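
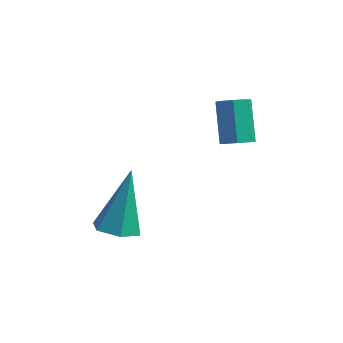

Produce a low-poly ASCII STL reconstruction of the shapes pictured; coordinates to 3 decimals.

solid 
facet normal -0.048 -0.528 -0.848
outer loop
vertex -1.939 1.32 -0.758
vertex -2.35 0.829 -0.429
vertex -2.656 1.39 -0.761
endloop
endfacet
facet normal 0.095 0.961 -0.260
outer loop
vertex -1.939 1.32 -0.758
vertex -2.656 1.39 -0.761
vertex -2.25 1.911 1.309
endloop
endfacet
facet normal -0.048 -0.528 -0.848
outer loop
vertex -2.656 1.39 -0.761
vertex -2.35 0.829 -0.429
vertex -3.067 0.899 -0.432
endloop
endfacet
facet normal -0.770 0.638 -0.010
outer loop
vertex -2.656 1.39 -0.761
vertex -3.067 0.899 -0.432
vertex -2.25 1.911 1.309
endloop
endfacet
facet normal -0.048 -0.528 -0.848
outer loop
vertex -3.067 0.899 -0.432
vertex -2.35 0.829 -0.429
vertex -2.761 0.338 -0.1
endloop
endfacet
facet normal -0.851 -0.169 0.498
outer loop
vertex -3.067 0.899 -0.432
vertex -2.761 0.338 -0.1
vertex -2.25 1.911 1.309
endloop
endfacet
facet normal -0.048 -0.528 -0.848
outer loop
vertex -2.761 0.338 -0.1
vertex -2.35 0.829 -0.429
vertex -2.044 0.268 -0.097
endloop
endfacet
facet normal -0.067 -0.654 0.754
outer loop
vertex -2.761 0.338 -0.1
vertex -2.044 0.268 -0.097
vertex -2.25 1.911 1.309
endloop
endfacet
facet normal -0.049 -0.528 -0.848
outer loop
vertex -2.044 0.268 -0.097
vertex -2.35 0.829 -0.429
vertex -1.633 0.759 -0.427
endloop
endfacet
facet normal 0.799 -0.330 0.503
outer loop
vertex -2.044 0.268 -0.097
vertex -1.633 0.759 -0.427
vertex -2.25 1.911 1.309
endloop
endfacet
facet normal -0.049 -0.527 -0.848
outer loop
vertex -1.633 0.759 -0.427
vertex -2.35 0.829 -0.429
vertex -1.939 1.32 -0.758
endloop
endfacet
facet normal 0.879 0.477 -0.004
outer loop
vertex -1.633 0.759 -0.427
vertex -1.939 1.32 -0.758
vertex -2.25 1.911 1.309
endloop
endfacet
facet normal 0.284 -0.661 -0.695
outer loop
vertex 0.997 2.691 2.838
vertex 0.568 2.781 2.577
vertex 1.019 3.016 2.538
endloop
endfacet
facet normal 0.957 0.158 0.242
outer loop
vertex 0.997 2.691 2.838
vertex 1.019 3.016 2.538
vertex 0.601 3.609 3.804
endloop
endfacet
facet normal 0.957 0.158 0.242
outer loop
vertex 0.601 3.609 3.804
vertex 1.019 3.016 2.538
vertex 0.623 3.934 3.504
endloop
endfacet
facet normal -0.284 0.661 0.695
outer loop
vertex 0.601 3.609 3.804
vertex 0.623 3.934 3.504
vertex 0.172 3.699 3.543
endloop
endfacet
facet normal 0.284 -0.660 -0.696
outer loop
vertex 1.019 3.016 2.538
vertex 0.568 2.781 2.577
vertex 0.701 3.164 2.268
endloop
endfacet
facet normal 0.635 0.673 -0.379
outer loop
vertex 1.019 3.016 2.538
vertex 0.701 3.164 2.268
vertex 0.623 3.934 3.504
endloop
endfacet
facet normal 0.636 0.672 -0.379
outer loop
vertex 0.623 3.934 3.504
vertex 0.701 3.164 2.268
vertex 0.305 4.082 3.233
endloop
endfacet
facet normal -0.284 0.661 0.695
outer loop
vertex 0.623 3.934 3.504
vertex 0.305 4.082 3.233
vertex 0.172 3.699 3.543
endloop
endfacet
facet normal 0.286 -0.660 -0.695
outer loop
vertex 0.701 3.164 2.268
vertex 0.568 2.781 2.577
vertex 0.283 3.023 2.23
endloop
endfacet
facet normal -0.164 0.680 -0.714
outer loop
vertex 0.701 3.164 2.268
vertex 0.283 3.023 2.23
vertex 0.305 4.082 3.233
endloop
endfacet
facet normal -0.167 0.680 -0.714
outer loop
vertex 0.305 4.082 3.233
vertex 0.283 3.023 2.23
vertex -0.112 3.941 3.196
endloop
endfacet
facet normal -0.285 0.661 0.694
outer loop
vertex 0.305 4.082 3.233
vertex -0.112 3.941 3.196
vertex 0.172 3.699 3.543
endloop
endfacet
facet normal 0.285 -0.661 -0.695
outer loop
vertex 0.283 3.023 2.23
vertex 0.568 2.781 2.577
vertex 0.08 2.7 2.454
endloop
endfacet
facet normal -0.842 0.175 -0.511
outer loop
vertex 0.283 3.023 2.23
vertex 0.08 2.7 2.454
vertex -0.112 3.941 3.196
endloop
endfacet
facet normal -0.841 0.176 -0.512
outer loop
vertex -0.112 3.941 3.196
vertex 0.08 2.7 2.454
vertex -0.316 3.618 3.42
endloop
endfacet
facet normal -0.285 0.661 0.694
outer loop
vertex -0.112 3.941 3.196
vertex -0.316 3.618 3.42
vertex 0.172 3.699 3.543
endloop
endfacet
facet normal 0.285 -0.660 -0.695
outer loop
vertex 0.08 2.7 2.454
vertex 0.568 2.781 2.577
vertex 0.244 2.438 2.77
endloop
endfacet
facet normal -0.884 -0.461 0.076
outer loop
vertex 0.08 2.7 2.454
vertex 0.244 2.438 2.77
vertex -0.316 3.618 3.42
endloop
endfacet
facet normal -0.884 -0.461 0.076
outer loop
vertex -0.316 3.618 3.42
vertex 0.244 2.438 2.77
vertex -0.152 3.356 3.736
endloop
endfacet
facet normal -0.285 0.660 0.695
outer loop
vertex -0.316 3.618 3.42
vertex -0.152 3.356 3.736
vertex 0.172 3.699 3.543
endloop
endfacet
facet normal 0.285 -0.660 -0.695
outer loop
vertex 0.244 2.438 2.77
vertex 0.568 2.781 2.577
vertex 0.652 2.434 2.941
endloop
endfacet
facet normal -0.262 -0.751 0.606
outer loop
vertex 0.244 2.438 2.77
vertex 0.652 2.434 2.941
vertex -0.152 3.356 3.736
endloop
endfacet
facet normal -0.262 -0.751 0.606
outer loop
vertex -0.152 3.356 3.736
vertex 0.652 2.434 2.941
vertex 0.256 3.352 3.907
endloop
endfacet
facet normal -0.285 0.660 0.695
outer loop
vertex -0.152 3.356 3.736
vertex 0.256 3.352 3.907
vertex 0.172 3.699 3.543
endloop
endfacet
facet normal 0.284 -0.660 -0.695
outer loop
vertex 0.652 2.434 2.941
vertex 0.568 2.781 2.577
vertex 0.997 2.691 2.838
endloop
endfacet
facet normal 0.557 -0.476 0.680
outer loop
vertex 0.652 2.434 2.941
vertex 0.997 2.691 2.838
vertex 0.256 3.352 3.907
endloop
endfacet
facet normal 0.557 -0.476 0.680
outer loop
vertex 0.256 3.352 3.907
vertex 0.997 2.691 2.838
vertex 0.601 3.609 3.804
endloop
endfacet
facet normal -0.284 0.660 0.695
outer loop
vertex 0.256 3.352 3.907
vertex 0.601 3.609 3.804
vertex 0.172 3.699 3.543
endloop
endfacet

endsolid


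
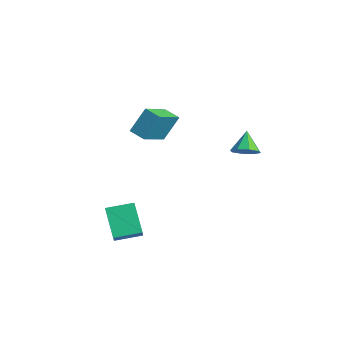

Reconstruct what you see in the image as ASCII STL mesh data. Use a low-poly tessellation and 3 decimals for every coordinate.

solid 
facet normal 0.540 -0.365 -0.759
outer loop
vertex 4.466 2.917 1.321
vertex 3.864 3.054 0.827
vertex 4.49 3.468 1.073
endloop
endfacet
facet normal 0.484 0.342 0.806
outer loop
vertex 4.466 2.917 1.321
vertex 4.49 3.468 1.073
vertex 3.136 3.546 1.853
endloop
endfacet
facet normal 0.539 -0.364 -0.759
outer loop
vertex 4.49 3.468 1.073
vertex 3.864 3.054 0.827
vertex 4.148 3.777 0.682
endloop
endfacet
facet normal 0.293 0.858 0.422
outer loop
vertex 4.49 3.468 1.073
vertex 4.148 3.777 0.682
vertex 3.136 3.546 1.853
endloop
endfacet
facet normal 0.539 -0.364 -0.760
outer loop
vertex 4.148 3.777 0.682
vertex 3.864 3.054 0.827
vertex 3.639 3.662 0.376
endloop
endfacet
facet normal -0.221 0.975 0.001
outer loop
vertex 4.148 3.777 0.682
vertex 3.639 3.662 0.376
vertex 3.136 3.546 1.853
endloop
endfacet
facet normal 0.539 -0.364 -0.760
outer loop
vertex 3.639 3.662 0.376
vertex 3.864 3.054 0.827
vertex 3.262 3.191 0.334
endloop
endfacet
facet normal -0.754 0.622 -0.208
outer loop
vertex 3.639 3.662 0.376
vertex 3.262 3.191 0.334
vertex 3.136 3.546 1.853
endloop
endfacet
facet normal 0.539 -0.365 -0.759
outer loop
vertex 3.262 3.191 0.334
vertex 3.864 3.054 0.827
vertex 3.238 2.64 0.582
endloop
endfacet
facet normal -0.996 0.006 -0.084
outer loop
vertex 3.262 3.191 0.334
vertex 3.238 2.64 0.582
vertex 3.136 3.546 1.853
endloop
endfacet
facet normal 0.539 -0.365 -0.759
outer loop
vertex 3.238 2.64 0.582
vertex 3.864 3.054 0.827
vertex 3.58 2.331 0.973
endloop
endfacet
facet normal -0.805 -0.512 0.300
outer loop
vertex 3.238 2.64 0.582
vertex 3.58 2.331 0.973
vertex 3.136 3.546 1.853
endloop
endfacet
facet normal 0.539 -0.365 -0.759
outer loop
vertex 3.58 2.331 0.973
vertex 3.864 3.054 0.827
vertex 4.089 2.446 1.279
endloop
endfacet
facet normal -0.291 -0.629 0.721
outer loop
vertex 3.58 2.331 0.973
vertex 4.089 2.446 1.279
vertex 3.136 3.546 1.853
endloop
endfacet
facet normal 0.540 -0.364 -0.759
outer loop
vertex 4.089 2.446 1.279
vertex 3.864 3.054 0.827
vertex 4.466 2.917 1.321
endloop
endfacet
facet normal 0.241 -0.276 0.930
outer loop
vertex 4.089 2.446 1.279
vertex 4.466 2.917 1.321
vertex 3.136 3.546 1.853
endloop
endfacet
facet normal -0.453 0.775 -0.440
outer loop
vertex 1.209 -0.117 3.42
vertex 2.064 0.236 3.161
vertex 1.132 -0.954 2.023
endloop
endfacet
facet normal -0.890 -0.367 0.269
outer loop
vertex 2.056 -2.536 2.919
vertex 1.209 -0.117 3.42
vertex 1.132 -0.954 2.023
endloop
endfacet
facet normal -0.454 0.775 -0.439
outer loop
vertex 1.132 -0.954 2.023
vertex 2.064 0.236 3.161
vertex 1.986 -0.601 1.764
endloop
endfacet
facet normal -0.048 -0.513 -0.857
outer loop
vertex 1.986 -0.601 1.764
vertex 2.056 -2.536 2.919
vertex 1.132 -0.954 2.023
endloop
endfacet
facet normal 0.048 0.513 0.857
outer loop
vertex 1.209 -0.117 3.42
vertex 2.988 -1.346 4.057
vertex 2.064 0.236 3.161
endloop
endfacet
facet normal -0.890 -0.368 0.270
outer loop
vertex 2.134 -1.699 4.316
vertex 1.209 -0.117 3.42
vertex 2.056 -2.536 2.919
endloop
endfacet
facet normal 0.048 0.513 0.857
outer loop
vertex 2.134 -1.699 4.316
vertex 2.988 -1.346 4.057
vertex 1.209 -0.117 3.42
endloop
endfacet
facet normal 0.890 0.367 -0.270
outer loop
vertex 2.064 0.236 3.161
vertex 2.988 -1.346 4.057
vertex 1.986 -0.601 1.764
endloop
endfacet
facet normal -0.048 -0.513 -0.857
outer loop
vertex 2.911 -2.183 2.66
vertex 2.056 -2.536 2.919
vertex 1.986 -0.601 1.764
endloop
endfacet
facet normal 0.890 0.368 -0.269
outer loop
vertex 1.986 -0.601 1.764
vertex 2.988 -1.346 4.057
vertex 2.911 -2.183 2.66
endloop
endfacet
facet normal 0.453 -0.776 0.439
outer loop
vertex 2.911 -2.183 2.66
vertex 2.134 -1.699 4.316
vertex 2.056 -2.536 2.919
endloop
endfacet
facet normal 0.454 -0.775 0.439
outer loop
vertex 2.988 -1.346 4.057
vertex 2.134 -1.699 4.316
vertex 2.911 -2.183 2.66
endloop
endfacet
facet normal -0.664 0.099 0.741
outer loop
vertex 3.05 -4.435 -1.599
vertex 3.535 -3.071 -1.346
vertex 2.097 -3.925 -2.521
endloop
endfacet
facet normal -0.330 -0.928 -0.173
outer loop
vertex 3.345 -4.109 -3.914
vertex 3.05 -4.435 -1.599
vertex 2.097 -3.925 -2.521
endloop
endfacet
facet normal -0.664 0.098 0.741
outer loop
vertex 2.097 -3.925 -2.521
vertex 3.535 -3.071 -1.346
vertex 2.582 -2.56 -2.267
endloop
endfacet
facet normal -0.671 0.359 -0.649
outer loop
vertex 2.582 -2.56 -2.267
vertex 3.345 -4.109 -3.914
vertex 2.097 -3.925 -2.521
endloop
endfacet
facet normal 0.671 -0.359 0.649
outer loop
vertex 3.05 -4.435 -1.599
vertex 4.783 -3.255 -2.739
vertex 3.535 -3.071 -1.346
endloop
endfacet
facet normal -0.331 -0.928 -0.173
outer loop
vertex 4.298 -4.62 -2.993
vertex 3.05 -4.435 -1.599
vertex 3.345 -4.109 -3.914
endloop
endfacet
facet normal 0.671 -0.359 0.649
outer loop
vertex 4.298 -4.62 -2.993
vertex 4.783 -3.255 -2.739
vertex 3.05 -4.435 -1.599
endloop
endfacet
facet normal 0.330 0.928 0.173
outer loop
vertex 3.535 -3.071 -1.346
vertex 4.783 -3.255 -2.739
vertex 2.582 -2.56 -2.267
endloop
endfacet
facet normal -0.671 0.359 -0.649
outer loop
vertex 3.83 -2.745 -3.661
vertex 3.345 -4.109 -3.914
vertex 2.582 -2.56 -2.267
endloop
endfacet
facet normal 0.330 0.928 0.172
outer loop
vertex 2.582 -2.56 -2.267
vertex 4.783 -3.255 -2.739
vertex 3.83 -2.745 -3.661
endloop
endfacet
facet normal 0.664 -0.098 -0.741
outer loop
vertex 3.83 -2.745 -3.661
vertex 4.298 -4.62 -2.993
vertex 3.345 -4.109 -3.914
endloop
endfacet
facet normal 0.664 -0.098 -0.741
outer loop
vertex 4.783 -3.255 -2.739
vertex 4.298 -4.62 -2.993
vertex 3.83 -2.745 -3.661
endloop
endfacet

endsolid


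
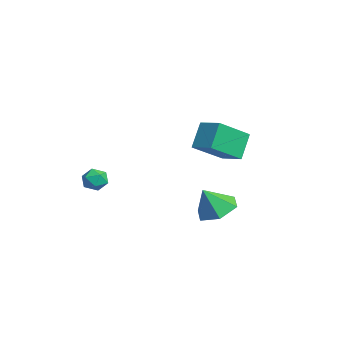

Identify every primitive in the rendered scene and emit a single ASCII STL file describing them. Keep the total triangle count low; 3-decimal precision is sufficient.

solid 
facet normal -0.082 0.488 -0.869
outer loop
vertex 2.973 2.581 -2.537
vertex 1.919 2.731 -2.353
vertex 2.636 3.462 -2.01
endloop
endfacet
facet normal 0.844 0.002 0.536
outer loop
vertex 2.973 2.581 -2.537
vertex 2.636 3.462 -2.01
vertex 2.041 2.009 -1.067
endloop
endfacet
facet normal -0.081 0.488 -0.869
outer loop
vertex 2.636 3.462 -2.01
vertex 1.919 2.731 -2.353
vertex 1.582 3.612 -1.827
endloop
endfacet
facet normal 0.215 0.468 0.857
outer loop
vertex 2.636 3.462 -2.01
vertex 1.582 3.612 -1.827
vertex 2.041 2.009 -1.067
endloop
endfacet
facet normal -0.082 0.487 -0.869
outer loop
vertex 1.582 3.612 -1.827
vertex 1.919 2.731 -2.353
vertex 0.865 2.881 -2.169
endloop
endfacet
facet normal -0.584 0.205 0.785
outer loop
vertex 1.582 3.612 -1.827
vertex 0.865 2.881 -2.169
vertex 2.041 2.009 -1.067
endloop
endfacet
facet normal -0.082 0.488 -0.869
outer loop
vertex 0.865 2.881 -2.169
vertex 1.919 2.731 -2.353
vertex 1.202 2.0 -2.696
endloop
endfacet
facet normal -0.756 -0.524 0.392
outer loop
vertex 0.865 2.881 -2.169
vertex 1.202 2.0 -2.696
vertex 2.041 2.009 -1.067
endloop
endfacet
facet normal -0.082 0.488 -0.869
outer loop
vertex 1.202 2.0 -2.696
vertex 1.919 2.731 -2.353
vertex 2.256 1.85 -2.88
endloop
endfacet
facet normal -0.128 -0.989 0.072
outer loop
vertex 1.202 2.0 -2.696
vertex 2.256 1.85 -2.88
vertex 2.041 2.009 -1.067
endloop
endfacet
facet normal -0.082 0.488 -0.869
outer loop
vertex 2.256 1.85 -2.88
vertex 1.919 2.731 -2.353
vertex 2.973 2.581 -2.537
endloop
endfacet
facet normal 0.672 -0.726 0.143
outer loop
vertex 2.256 1.85 -2.88
vertex 2.973 2.581 -2.537
vertex 2.041 2.009 -1.067
endloop
endfacet
facet normal -0.584 0.339 0.738
outer loop
vertex -3.81 -1.841 -1.879
vertex -3.321 -2.061 -1.391
vertex -3.281 -1.391 -1.667
endloop
endfacet
facet normal -0.674 0.725 0.144
outer loop
vertex -3.81 -1.841 -1.879
vertex -3.281 -1.391 -1.667
vertex -3.468 -1.426 -2.367
endloop
endfacet
facet normal -0.882 0.283 -0.377
outer loop
vertex -3.81 -1.841 -1.879
vertex -3.468 -1.426 -2.367
vertex -3.623 -2.117 -2.524
endloop
endfacet
facet normal -0.921 -0.376 -0.106
outer loop
vertex -3.81 -1.841 -1.879
vertex -3.623 -2.117 -2.524
vertex -3.532 -2.51 -1.92
endloop
endfacet
facet normal -0.736 -0.342 0.584
outer loop
vertex -3.81 -1.841 -1.879
vertex -3.532 -2.51 -1.92
vertex -3.321 -2.061 -1.391
endloop
endfacet
facet normal -0.041 0.998 -0.039
outer loop
vertex -3.468 -1.426 -2.367
vertex -3.281 -1.391 -1.667
vertex -2.768 -1.39 -2.18
endloop
endfacet
facet normal 0.104 0.374 0.922
outer loop
vertex -3.281 -1.391 -1.667
vertex -3.321 -2.061 -1.391
vertex -2.677 -1.783 -1.576
endloop
endfacet
facet normal -0.142 -0.726 0.673
outer loop
vertex -3.321 -2.061 -1.391
vertex -3.532 -2.51 -1.92
vertex -2.832 -2.474 -1.733
endloop
endfacet
facet normal -0.441 -0.781 -0.442
outer loop
vertex -3.532 -2.51 -1.92
vertex -3.623 -2.117 -2.524
vertex -3.019 -2.509 -2.433
endloop
endfacet
facet normal -0.376 0.285 -0.882
outer loop
vertex -3.623 -2.117 -2.524
vertex -3.468 -1.426 -2.367
vertex -2.979 -1.839 -2.709
endloop
endfacet
facet normal 0.921 0.376 0.106
outer loop
vertex -2.49 -2.059 -2.221
vertex -2.768 -1.39 -2.18
vertex -2.677 -1.783 -1.576
endloop
endfacet
facet normal 0.882 -0.283 0.377
outer loop
vertex -2.49 -2.059 -2.221
vertex -2.677 -1.783 -1.576
vertex -2.832 -2.474 -1.733
endloop
endfacet
facet normal 0.674 -0.725 -0.144
outer loop
vertex -2.49 -2.059 -2.221
vertex -2.832 -2.474 -1.733
vertex -3.019 -2.509 -2.433
endloop
endfacet
facet normal 0.584 -0.339 -0.738
outer loop
vertex -2.49 -2.059 -2.221
vertex -3.019 -2.509 -2.433
vertex -2.979 -1.839 -2.709
endloop
endfacet
facet normal 0.736 0.342 -0.584
outer loop
vertex -2.49 -2.059 -2.221
vertex -2.979 -1.839 -2.709
vertex -2.768 -1.39 -2.18
endloop
endfacet
facet normal 0.441 0.781 0.442
outer loop
vertex -2.677 -1.783 -1.576
vertex -2.768 -1.39 -2.18
vertex -3.281 -1.391 -1.667
endloop
endfacet
facet normal 0.376 -0.285 0.882
outer loop
vertex -2.832 -2.474 -1.733
vertex -2.677 -1.783 -1.576
vertex -3.321 -2.061 -1.391
endloop
endfacet
facet normal 0.041 -0.998 0.039
outer loop
vertex -3.019 -2.509 -2.433
vertex -2.832 -2.474 -1.733
vertex -3.532 -2.51 -1.92
endloop
endfacet
facet normal -0.104 -0.374 -0.922
outer loop
vertex -2.979 -1.839 -2.709
vertex -3.019 -2.509 -2.433
vertex -3.623 -2.117 -2.524
endloop
endfacet
facet normal 0.142 0.726 -0.673
outer loop
vertex -2.768 -1.39 -2.18
vertex -2.979 -1.839 -2.709
vertex -3.468 -1.426 -2.367
endloop
endfacet
facet normal -0.436 0.367 0.822
outer loop
vertex -2.158 2.927 1.612
vertex -1.065 3.567 1.907
vertex -2.829 4.577 0.519
endloop
endfacet
facet normal -0.841 -0.492 -0.227
outer loop
vertex -2.135 3.993 -0.787
vertex -2.158 2.927 1.612
vertex -2.829 4.577 0.519
endloop
endfacet
facet normal -0.436 0.367 0.822
outer loop
vertex -2.829 4.577 0.519
vertex -1.065 3.567 1.907
vertex -1.736 5.217 0.814
endloop
endfacet
facet normal -0.321 0.789 -0.523
outer loop
vertex -1.736 5.217 0.814
vertex -2.135 3.993 -0.787
vertex -2.829 4.577 0.519
endloop
endfacet
facet normal 0.321 -0.789 0.523
outer loop
vertex -2.158 2.927 1.612
vertex -0.371 2.983 0.601
vertex -1.065 3.567 1.907
endloop
endfacet
facet normal -0.841 -0.492 -0.227
outer loop
vertex -1.464 2.343 0.306
vertex -2.158 2.927 1.612
vertex -2.135 3.993 -0.787
endloop
endfacet
facet normal 0.321 -0.789 0.523
outer loop
vertex -1.464 2.343 0.306
vertex -0.371 2.983 0.601
vertex -2.158 2.927 1.612
endloop
endfacet
facet normal 0.841 0.492 0.227
outer loop
vertex -1.065 3.567 1.907
vertex -0.371 2.983 0.601
vertex -1.736 5.217 0.814
endloop
endfacet
facet normal -0.321 0.789 -0.523
outer loop
vertex -1.042 4.633 -0.492
vertex -2.135 3.993 -0.787
vertex -1.736 5.217 0.814
endloop
endfacet
facet normal 0.841 0.492 0.227
outer loop
vertex -1.736 5.217 0.814
vertex -0.371 2.983 0.601
vertex -1.042 4.633 -0.492
endloop
endfacet
facet normal 0.436 -0.367 -0.822
outer loop
vertex -1.042 4.633 -0.492
vertex -1.464 2.343 0.306
vertex -2.135 3.993 -0.787
endloop
endfacet
facet normal 0.436 -0.367 -0.822
outer loop
vertex -0.371 2.983 0.601
vertex -1.464 2.343 0.306
vertex -1.042 4.633 -0.492
endloop
endfacet

endsolid


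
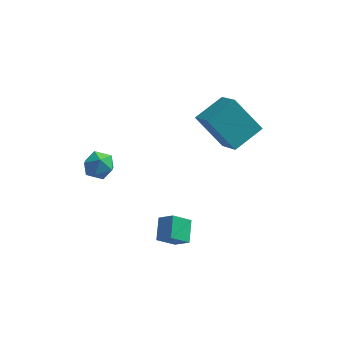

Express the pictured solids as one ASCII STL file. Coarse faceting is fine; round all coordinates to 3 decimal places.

solid 
facet normal -0.713 0.316 -0.626
outer loop
vertex -1.183 -3.211 -2.642
vertex -1.197 -2.28 -2.157
vertex -0.482 -2.874 -3.27
endloop
endfacet
facet normal 0.013 -0.887 -0.462
outer loop
vertex 0.117 -3.14 -2.743
vertex -1.183 -3.211 -2.642
vertex -0.482 -2.874 -3.27
endloop
endfacet
facet normal -0.712 0.317 -0.627
outer loop
vertex -0.482 -2.874 -3.27
vertex -1.197 -2.28 -2.157
vertex -0.495 -1.943 -2.784
endloop
endfacet
facet normal 0.702 0.337 -0.627
outer loop
vertex -0.495 -1.943 -2.784
vertex 0.117 -3.14 -2.743
vertex -0.482 -2.874 -3.27
endloop
endfacet
facet normal -0.702 -0.337 0.627
outer loop
vertex -1.183 -3.211 -2.642
vertex -0.598 -2.546 -1.63
vertex -1.197 -2.28 -2.157
endloop
endfacet
facet normal 0.012 -0.887 -0.463
outer loop
vertex -0.585 -3.477 -2.116
vertex -1.183 -3.211 -2.642
vertex 0.117 -3.14 -2.743
endloop
endfacet
facet normal -0.702 -0.337 0.627
outer loop
vertex -0.585 -3.477 -2.116
vertex -0.598 -2.546 -1.63
vertex -1.183 -3.211 -2.642
endloop
endfacet
facet normal -0.013 0.887 0.462
outer loop
vertex -1.197 -2.28 -2.157
vertex -0.598 -2.546 -1.63
vertex -0.495 -1.943 -2.784
endloop
endfacet
facet normal 0.702 0.337 -0.627
outer loop
vertex 0.103 -2.209 -2.258
vertex 0.117 -3.14 -2.743
vertex -0.495 -1.943 -2.784
endloop
endfacet
facet normal -0.012 0.887 0.462
outer loop
vertex -0.495 -1.943 -2.784
vertex -0.598 -2.546 -1.63
vertex 0.103 -2.209 -2.258
endloop
endfacet
facet normal 0.712 -0.316 0.627
outer loop
vertex 0.103 -2.209 -2.258
vertex -0.585 -3.477 -2.116
vertex 0.117 -3.14 -2.743
endloop
endfacet
facet normal 0.713 -0.317 0.626
outer loop
vertex -0.598 -2.546 -1.63
vertex -0.585 -3.477 -2.116
vertex 0.103 -2.209 -2.258
endloop
endfacet
facet normal -0.989 -0.124 -0.080
outer loop
vertex -3.984 -2.651 1.834
vertex -3.883 -3.286 1.572
vertex -3.949 -3.2 2.257
endloop
endfacet
facet normal -0.830 0.306 0.466
outer loop
vertex -3.984 -2.651 1.834
vertex -3.949 -3.2 2.257
vertex -3.633 -2.607 2.431
endloop
endfacet
facet normal -0.463 0.861 0.209
outer loop
vertex -3.984 -2.651 1.834
vertex -3.633 -2.607 2.431
vertex -3.371 -2.326 1.853
endloop
endfacet
facet normal -0.394 0.773 -0.497
outer loop
vertex -3.984 -2.651 1.834
vertex -3.371 -2.326 1.853
vertex -3.525 -2.746 1.322
endloop
endfacet
facet normal -0.719 0.164 -0.675
outer loop
vertex -3.984 -2.651 1.834
vertex -3.525 -2.746 1.322
vertex -3.883 -3.286 1.572
endloop
endfacet
facet normal -0.406 -0.052 0.913
outer loop
vertex -3.633 -2.607 2.431
vertex -3.949 -3.2 2.257
vertex -3.315 -3.214 2.538
endloop
endfacet
facet normal -0.662 -0.749 0.030
outer loop
vertex -3.949 -3.2 2.257
vertex -3.883 -3.286 1.572
vertex -3.469 -3.634 2.007
endloop
endfacet
facet normal -0.225 -0.282 -0.932
outer loop
vertex -3.883 -3.286 1.572
vertex -3.525 -2.746 1.322
vertex -3.207 -3.353 1.429
endloop
endfacet
facet normal 0.301 0.704 -0.644
outer loop
vertex -3.525 -2.746 1.322
vertex -3.371 -2.326 1.853
vertex -2.891 -2.76 1.603
endloop
endfacet
facet normal 0.189 0.847 0.497
outer loop
vertex -3.371 -2.326 1.853
vertex -3.633 -2.607 2.431
vertex -2.957 -2.674 2.288
endloop
endfacet
facet normal 0.394 -0.773 0.497
outer loop
vertex -2.856 -3.309 2.026
vertex -3.315 -3.214 2.538
vertex -3.469 -3.634 2.007
endloop
endfacet
facet normal 0.463 -0.861 -0.209
outer loop
vertex -2.856 -3.309 2.026
vertex -3.469 -3.634 2.007
vertex -3.207 -3.353 1.429
endloop
endfacet
facet normal 0.830 -0.306 -0.466
outer loop
vertex -2.856 -3.309 2.026
vertex -3.207 -3.353 1.429
vertex -2.891 -2.76 1.603
endloop
endfacet
facet normal 0.989 0.124 0.080
outer loop
vertex -2.856 -3.309 2.026
vertex -2.891 -2.76 1.603
vertex -2.957 -2.674 2.288
endloop
endfacet
facet normal 0.719 -0.164 0.675
outer loop
vertex -2.856 -3.309 2.026
vertex -2.957 -2.674 2.288
vertex -3.315 -3.214 2.538
endloop
endfacet
facet normal -0.301 -0.704 0.644
outer loop
vertex -3.469 -3.634 2.007
vertex -3.315 -3.214 2.538
vertex -3.949 -3.2 2.257
endloop
endfacet
facet normal -0.189 -0.847 -0.497
outer loop
vertex -3.207 -3.353 1.429
vertex -3.469 -3.634 2.007
vertex -3.883 -3.286 1.572
endloop
endfacet
facet normal 0.406 0.052 -0.913
outer loop
vertex -2.891 -2.76 1.603
vertex -3.207 -3.353 1.429
vertex -3.525 -2.746 1.322
endloop
endfacet
facet normal 0.662 0.749 -0.030
outer loop
vertex -2.957 -2.674 2.288
vertex -2.891 -2.76 1.603
vertex -3.371 -2.326 1.853
endloop
endfacet
facet normal 0.225 0.282 0.932
outer loop
vertex -3.315 -3.214 2.538
vertex -2.957 -2.674 2.288
vertex -3.633 -2.607 2.431
endloop
endfacet
facet normal -0.675 -0.645 -0.358
outer loop
vertex 0.536 -0.424 2.616
vertex -0.059 0.8 1.532
vertex 1.7 -0.955 1.379
endloop
endfacet
facet normal 0.342 -0.703 0.624
outer loop
vertex 2.699 0.0 1.908
vertex 0.536 -0.424 2.616
vertex 1.7 -0.955 1.379
endloop
endfacet
facet normal -0.675 -0.645 -0.358
outer loop
vertex 1.7 -0.955 1.379
vertex -0.059 0.8 1.532
vertex 1.105 0.269 0.294
endloop
endfacet
facet normal 0.654 -0.299 -0.695
outer loop
vertex 1.105 0.269 0.294
vertex 2.699 0.0 1.908
vertex 1.7 -0.955 1.379
endloop
endfacet
facet normal -0.654 0.298 0.696
outer loop
vertex 0.536 -0.424 2.616
vertex 0.94 1.755 2.061
vertex -0.059 0.8 1.532
endloop
endfacet
facet normal 0.342 -0.703 0.623
outer loop
vertex 1.535 0.531 3.146
vertex 0.536 -0.424 2.616
vertex 2.699 0.0 1.908
endloop
endfacet
facet normal -0.654 0.298 0.695
outer loop
vertex 1.535 0.531 3.146
vertex 0.94 1.755 2.061
vertex 0.536 -0.424 2.616
endloop
endfacet
facet normal -0.342 0.703 -0.623
outer loop
vertex -0.059 0.8 1.532
vertex 0.94 1.755 2.061
vertex 1.105 0.269 0.294
endloop
endfacet
facet normal 0.654 -0.298 -0.695
outer loop
vertex 2.104 1.224 0.824
vertex 2.699 0.0 1.908
vertex 1.105 0.269 0.294
endloop
endfacet
facet normal -0.342 0.703 -0.623
outer loop
vertex 1.105 0.269 0.294
vertex 0.94 1.755 2.061
vertex 2.104 1.224 0.824
endloop
endfacet
facet normal 0.675 0.645 0.358
outer loop
vertex 2.104 1.224 0.824
vertex 1.535 0.531 3.146
vertex 2.699 0.0 1.908
endloop
endfacet
facet normal 0.675 0.645 0.358
outer loop
vertex 0.94 1.755 2.061
vertex 1.535 0.531 3.146
vertex 2.104 1.224 0.824
endloop
endfacet

endsolid


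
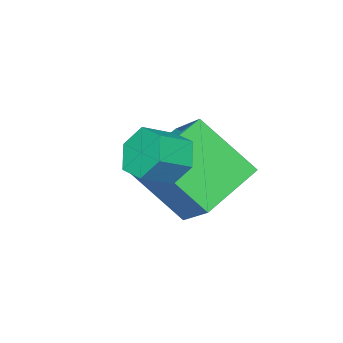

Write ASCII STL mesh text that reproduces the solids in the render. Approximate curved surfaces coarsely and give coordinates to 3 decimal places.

solid 
facet normal -0.840 0.279 -0.465
outer loop
vertex -1.472 2.557 1.128
vertex -1.9 2.199 1.687
vertex -1.695 2.958 1.772
endloop
endfacet
facet normal 0.463 0.816 -0.348
outer loop
vertex -1.472 2.557 1.128
vertex -1.695 2.958 1.772
vertex -0.632 2.279 1.594
endloop
endfacet
facet normal 0.463 0.816 -0.347
outer loop
vertex -0.632 2.279 1.594
vertex -1.695 2.958 1.772
vertex -0.855 2.679 2.237
endloop
endfacet
facet normal 0.840 -0.279 0.465
outer loop
vertex -0.632 2.279 1.594
vertex -0.855 2.679 2.237
vertex -1.06 1.921 2.153
endloop
endfacet
facet normal -0.840 0.279 -0.466
outer loop
vertex -1.695 2.958 1.772
vertex -1.9 2.199 1.687
vertex -2.124 2.6 2.331
endloop
endfacet
facet normal -0.013 0.847 0.532
outer loop
vertex -1.695 2.958 1.772
vertex -2.124 2.6 2.331
vertex -0.855 2.679 2.237
endloop
endfacet
facet normal -0.013 0.847 0.532
outer loop
vertex -0.855 2.679 2.237
vertex -2.124 2.6 2.331
vertex -1.283 2.321 2.796
endloop
endfacet
facet normal 0.840 -0.279 0.465
outer loop
vertex -0.855 2.679 2.237
vertex -1.283 2.321 2.796
vertex -1.06 1.921 2.153
endloop
endfacet
facet normal -0.840 0.278 -0.465
outer loop
vertex -2.124 2.6 2.331
vertex -1.9 2.199 1.687
vertex -2.328 1.841 2.246
endloop
endfacet
facet normal -0.476 0.030 0.879
outer loop
vertex -2.124 2.6 2.331
vertex -2.328 1.841 2.246
vertex -1.283 2.321 2.796
endloop
endfacet
facet normal -0.477 0.032 0.878
outer loop
vertex -1.283 2.321 2.796
vertex -2.328 1.841 2.246
vertex -1.488 1.563 2.712
endloop
endfacet
facet normal 0.840 -0.279 0.465
outer loop
vertex -1.283 2.321 2.796
vertex -1.488 1.563 2.712
vertex -1.06 1.921 2.153
endloop
endfacet
facet normal -0.840 0.279 -0.465
outer loop
vertex -2.328 1.841 2.246
vertex -1.9 2.199 1.687
vertex -2.105 1.441 1.603
endloop
endfacet
facet normal -0.463 -0.816 0.347
outer loop
vertex -2.328 1.841 2.246
vertex -2.105 1.441 1.603
vertex -1.488 1.563 2.712
endloop
endfacet
facet normal -0.463 -0.815 0.347
outer loop
vertex -1.488 1.563 2.712
vertex -2.105 1.441 1.603
vertex -1.265 1.162 2.068
endloop
endfacet
facet normal 0.840 -0.279 0.465
outer loop
vertex -1.488 1.563 2.712
vertex -1.265 1.162 2.068
vertex -1.06 1.921 2.153
endloop
endfacet
facet normal -0.840 0.279 -0.465
outer loop
vertex -2.105 1.441 1.603
vertex -1.9 2.199 1.687
vertex -1.677 1.799 1.044
endloop
endfacet
facet normal 0.013 -0.847 -0.532
outer loop
vertex -2.105 1.441 1.603
vertex -1.677 1.799 1.044
vertex -1.265 1.162 2.068
endloop
endfacet
facet normal 0.013 -0.847 -0.532
outer loop
vertex -1.265 1.162 2.068
vertex -1.677 1.799 1.044
vertex -0.836 1.52 1.509
endloop
endfacet
facet normal 0.840 -0.279 0.466
outer loop
vertex -1.265 1.162 2.068
vertex -0.836 1.52 1.509
vertex -1.06 1.921 2.153
endloop
endfacet
facet normal -0.840 0.279 -0.465
outer loop
vertex -1.677 1.799 1.044
vertex -1.9 2.199 1.687
vertex -1.472 2.557 1.128
endloop
endfacet
facet normal 0.476 -0.031 -0.879
outer loop
vertex -1.677 1.799 1.044
vertex -1.472 2.557 1.128
vertex -0.836 1.52 1.509
endloop
endfacet
facet normal 0.477 -0.030 -0.878
outer loop
vertex -0.836 1.52 1.509
vertex -1.472 2.557 1.128
vertex -0.632 2.279 1.594
endloop
endfacet
facet normal 0.840 -0.278 0.465
outer loop
vertex -0.836 1.52 1.509
vertex -0.632 2.279 1.594
vertex -1.06 1.921 2.153
endloop
endfacet
facet normal -0.938 0.020 0.346
outer loop
vertex -3.856 1.36 1.935
vertex -4.392 2.799 0.402
vertex -4.214 0.26 1.028
endloop
endfacet
facet normal 0.247 -0.663 0.707
outer loop
vertex -2.348 0.221 0.338
vertex -3.856 1.36 1.935
vertex -4.214 0.26 1.028
endloop
endfacet
facet normal -0.938 0.020 0.347
outer loop
vertex -4.214 0.26 1.028
vertex -4.392 2.799 0.402
vertex -4.751 1.699 -0.505
endloop
endfacet
facet normal -0.244 -0.748 -0.617
outer loop
vertex -4.751 1.699 -0.505
vertex -2.348 0.221 0.338
vertex -4.214 0.26 1.028
endloop
endfacet
facet normal 0.244 0.748 0.617
outer loop
vertex -3.856 1.36 1.935
vertex -2.526 2.76 -0.288
vertex -4.392 2.799 0.402
endloop
endfacet
facet normal 0.247 -0.663 0.706
outer loop
vertex -1.989 1.321 1.245
vertex -3.856 1.36 1.935
vertex -2.348 0.221 0.338
endloop
endfacet
facet normal 0.244 0.748 0.617
outer loop
vertex -1.989 1.321 1.245
vertex -2.526 2.76 -0.288
vertex -3.856 1.36 1.935
endloop
endfacet
facet normal -0.247 0.663 -0.706
outer loop
vertex -4.392 2.799 0.402
vertex -2.526 2.76 -0.288
vertex -4.751 1.699 -0.505
endloop
endfacet
facet normal -0.244 -0.748 -0.617
outer loop
vertex -2.884 1.66 -1.195
vertex -2.348 0.221 0.338
vertex -4.751 1.699 -0.505
endloop
endfacet
facet normal -0.247 0.663 -0.707
outer loop
vertex -4.751 1.699 -0.505
vertex -2.526 2.76 -0.288
vertex -2.884 1.66 -1.195
endloop
endfacet
facet normal 0.938 -0.020 -0.347
outer loop
vertex -2.884 1.66 -1.195
vertex -1.989 1.321 1.245
vertex -2.348 0.221 0.338
endloop
endfacet
facet normal 0.938 -0.019 -0.347
outer loop
vertex -2.526 2.76 -0.288
vertex -1.989 1.321 1.245
vertex -2.884 1.66 -1.195
endloop
endfacet

endsolid


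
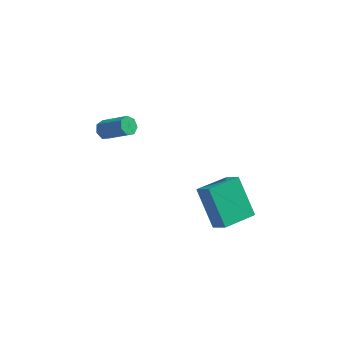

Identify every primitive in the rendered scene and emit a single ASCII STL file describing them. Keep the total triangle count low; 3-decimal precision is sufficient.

solid 
facet normal -0.844 0.084 -0.530
outer loop
vertex -2.409 1.721 1.267
vertex -2.671 1.761 1.691
vertex -2.463 2.124 1.417
endloop
endfacet
facet normal 0.521 0.358 -0.775
outer loop
vertex -2.409 1.721 1.267
vertex -2.463 2.124 1.417
vertex -1.168 1.598 2.044
endloop
endfacet
facet normal 0.521 0.357 -0.775
outer loop
vertex -1.168 1.598 2.044
vertex -2.463 2.124 1.417
vertex -1.222 2.002 2.194
endloop
endfacet
facet normal 0.846 -0.083 0.527
outer loop
vertex -1.168 1.598 2.044
vertex -1.222 2.002 2.194
vertex -1.429 1.639 2.469
endloop
endfacet
facet normal -0.844 0.084 -0.530
outer loop
vertex -2.463 2.124 1.417
vertex -2.671 1.761 1.691
vertex -2.674 2.255 1.774
endloop
endfacet
facet normal 0.227 0.950 -0.214
outer loop
vertex -2.463 2.124 1.417
vertex -2.674 2.255 1.774
vertex -1.222 2.002 2.194
endloop
endfacet
facet normal 0.227 0.950 -0.213
outer loop
vertex -1.222 2.002 2.194
vertex -2.674 2.255 1.774
vertex -1.432 2.132 2.551
endloop
endfacet
facet normal 0.846 -0.083 0.527
outer loop
vertex -1.222 2.002 2.194
vertex -1.432 2.132 2.551
vertex -1.429 1.639 2.469
endloop
endfacet
facet normal -0.845 0.084 -0.529
outer loop
vertex -2.674 2.255 1.774
vertex -2.671 1.761 1.691
vertex -2.882 2.013 2.068
endloop
endfacet
facet normal -0.238 0.826 0.511
outer loop
vertex -2.674 2.255 1.774
vertex -2.882 2.013 2.068
vertex -1.432 2.132 2.551
endloop
endfacet
facet normal -0.238 0.827 0.510
outer loop
vertex -1.432 2.132 2.551
vertex -2.882 2.013 2.068
vertex -1.64 1.891 2.845
endloop
endfacet
facet normal 0.844 -0.083 0.529
outer loop
vertex -1.432 2.132 2.551
vertex -1.64 1.891 2.845
vertex -1.429 1.639 2.469
endloop
endfacet
facet normal -0.845 0.083 -0.528
outer loop
vertex -2.882 2.013 2.068
vertex -2.671 1.761 1.691
vertex -2.931 1.583 2.079
endloop
endfacet
facet normal -0.523 0.081 0.849
outer loop
vertex -2.882 2.013 2.068
vertex -2.931 1.583 2.079
vertex -1.64 1.891 2.845
endloop
endfacet
facet normal -0.523 0.081 0.849
outer loop
vertex -1.64 1.891 2.845
vertex -2.931 1.583 2.079
vertex -1.689 1.46 2.856
endloop
endfacet
facet normal 0.844 -0.083 0.529
outer loop
vertex -1.64 1.891 2.845
vertex -1.689 1.46 2.856
vertex -1.429 1.639 2.469
endloop
endfacet
facet normal -0.845 0.084 -0.528
outer loop
vertex -2.931 1.583 2.079
vertex -2.671 1.761 1.691
vertex -2.785 1.286 1.798
endloop
endfacet
facet normal -0.416 -0.725 0.550
outer loop
vertex -2.931 1.583 2.079
vertex -2.785 1.286 1.798
vertex -1.689 1.46 2.856
endloop
endfacet
facet normal -0.416 -0.725 0.550
outer loop
vertex -1.689 1.46 2.856
vertex -2.785 1.286 1.798
vertex -1.543 1.163 2.575
endloop
endfacet
facet normal 0.845 -0.085 0.528
outer loop
vertex -1.689 1.46 2.856
vertex -1.543 1.163 2.575
vertex -1.429 1.639 2.469
endloop
endfacet
facet normal -0.844 0.083 -0.530
outer loop
vertex -2.785 1.286 1.798
vertex -2.671 1.761 1.691
vertex -2.552 1.348 1.437
endloop
endfacet
facet normal 0.006 -0.986 -0.166
outer loop
vertex -2.785 1.286 1.798
vertex -2.552 1.348 1.437
vertex -1.543 1.163 2.575
endloop
endfacet
facet normal 0.006 -0.986 -0.166
outer loop
vertex -1.543 1.163 2.575
vertex -2.552 1.348 1.437
vertex -1.311 1.225 2.214
endloop
endfacet
facet normal 0.845 -0.085 0.528
outer loop
vertex -1.543 1.163 2.575
vertex -1.311 1.225 2.214
vertex -1.429 1.639 2.469
endloop
endfacet
facet normal -0.844 0.082 -0.529
outer loop
vertex -2.552 1.348 1.437
vertex -2.671 1.761 1.691
vertex -2.409 1.721 1.267
endloop
endfacet
facet normal 0.422 -0.505 -0.753
outer loop
vertex -2.552 1.348 1.437
vertex -2.409 1.721 1.267
vertex -1.311 1.225 2.214
endloop
endfacet
facet normal 0.422 -0.505 -0.753
outer loop
vertex -1.311 1.225 2.214
vertex -2.409 1.721 1.267
vertex -1.168 1.598 2.044
endloop
endfacet
facet normal 0.846 -0.084 0.527
outer loop
vertex -1.311 1.225 2.214
vertex -1.168 1.598 2.044
vertex -1.429 1.639 2.469
endloop
endfacet
facet normal -0.493 0.256 0.832
outer loop
vertex 2.386 1.364 -0.091
vertex 3.079 2.828 -0.132
vertex 1.681 1.683 -0.607
endloop
endfacet
facet normal -0.428 -0.904 0.025
outer loop
vertex 2.701 1.152 -2.328
vertex 2.386 1.364 -0.091
vertex 1.681 1.683 -0.607
endloop
endfacet
facet normal -0.493 0.256 0.832
outer loop
vertex 1.681 1.683 -0.607
vertex 3.079 2.828 -0.132
vertex 2.374 3.147 -0.648
endloop
endfacet
facet normal -0.758 0.343 -0.555
outer loop
vertex 2.374 3.147 -0.648
vertex 2.701 1.152 -2.328
vertex 1.681 1.683 -0.607
endloop
endfacet
facet normal 0.758 -0.343 0.555
outer loop
vertex 2.386 1.364 -0.091
vertex 4.099 2.297 -1.853
vertex 3.079 2.828 -0.132
endloop
endfacet
facet normal -0.428 -0.904 0.025
outer loop
vertex 3.406 0.833 -1.812
vertex 2.386 1.364 -0.091
vertex 2.701 1.152 -2.328
endloop
endfacet
facet normal 0.758 -0.343 0.555
outer loop
vertex 3.406 0.833 -1.812
vertex 4.099 2.297 -1.853
vertex 2.386 1.364 -0.091
endloop
endfacet
facet normal 0.428 0.904 -0.025
outer loop
vertex 3.079 2.828 -0.132
vertex 4.099 2.297 -1.853
vertex 2.374 3.147 -0.648
endloop
endfacet
facet normal -0.758 0.343 -0.555
outer loop
vertex 3.394 2.616 -2.369
vertex 2.701 1.152 -2.328
vertex 2.374 3.147 -0.648
endloop
endfacet
facet normal 0.428 0.904 -0.025
outer loop
vertex 2.374 3.147 -0.648
vertex 4.099 2.297 -1.853
vertex 3.394 2.616 -2.369
endloop
endfacet
facet normal 0.493 -0.256 -0.832
outer loop
vertex 3.394 2.616 -2.369
vertex 3.406 0.833 -1.812
vertex 2.701 1.152 -2.328
endloop
endfacet
facet normal 0.493 -0.256 -0.832
outer loop
vertex 4.099 2.297 -1.853
vertex 3.406 0.833 -1.812
vertex 3.394 2.616 -2.369
endloop
endfacet

endsolid


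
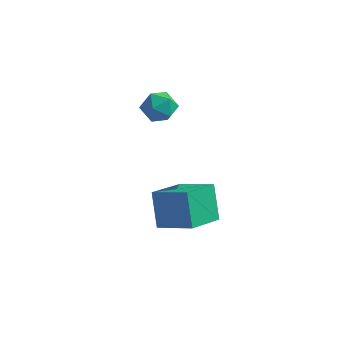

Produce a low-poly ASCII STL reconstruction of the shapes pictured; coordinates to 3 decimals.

solid 
facet normal -0.920 0.075 -0.384
outer loop
vertex -0.132 -2.403 -2.808
vertex 0.286 -0.673 -3.473
vertex 0.434 -3.115 -4.303
endloop
endfacet
facet normal -0.220 -0.910 0.350
outer loop
vertex 2.054 -3.247 -3.627
vertex -0.132 -2.403 -2.808
vertex 0.434 -3.115 -4.303
endloop
endfacet
facet normal -0.920 0.075 -0.384
outer loop
vertex 0.434 -3.115 -4.303
vertex 0.286 -0.673 -3.473
vertex 0.852 -1.385 -4.968
endloop
endfacet
facet normal 0.323 -0.407 -0.854
outer loop
vertex 0.852 -1.385 -4.968
vertex 2.054 -3.247 -3.627
vertex 0.434 -3.115 -4.303
endloop
endfacet
facet normal -0.323 0.407 0.854
outer loop
vertex -0.132 -2.403 -2.808
vertex 1.906 -0.805 -2.797
vertex 0.286 -0.673 -3.473
endloop
endfacet
facet normal -0.220 -0.910 0.350
outer loop
vertex 1.488 -2.535 -2.132
vertex -0.132 -2.403 -2.808
vertex 2.054 -3.247 -3.627
endloop
endfacet
facet normal -0.323 0.407 0.854
outer loop
vertex 1.488 -2.535 -2.132
vertex 1.906 -0.805 -2.797
vertex -0.132 -2.403 -2.808
endloop
endfacet
facet normal 0.220 0.910 -0.350
outer loop
vertex 0.286 -0.673 -3.473
vertex 1.906 -0.805 -2.797
vertex 0.852 -1.385 -4.968
endloop
endfacet
facet normal 0.323 -0.407 -0.854
outer loop
vertex 2.472 -1.517 -4.292
vertex 2.054 -3.247 -3.627
vertex 0.852 -1.385 -4.968
endloop
endfacet
facet normal 0.220 0.910 -0.350
outer loop
vertex 0.852 -1.385 -4.968
vertex 1.906 -0.805 -2.797
vertex 2.472 -1.517 -4.292
endloop
endfacet
facet normal 0.920 -0.075 0.384
outer loop
vertex 2.472 -1.517 -4.292
vertex 1.488 -2.535 -2.132
vertex 2.054 -3.247 -3.627
endloop
endfacet
facet normal 0.920 -0.075 0.384
outer loop
vertex 1.906 -0.805 -2.797
vertex 1.488 -2.535 -2.132
vertex 2.472 -1.517 -4.292
endloop
endfacet
facet normal -0.538 0.531 0.655
outer loop
vertex -1.348 -0.188 1.164
vertex -1.009 -0.635 1.805
vertex -0.631 0.079 1.536
endloop
endfacet
facet normal -0.383 0.921 0.077
outer loop
vertex -1.348 -0.188 1.164
vertex -0.631 0.079 1.536
vertex -0.71 0.117 0.689
endloop
endfacet
facet normal -0.646 0.582 -0.494
outer loop
vertex -1.348 -0.188 1.164
vertex -0.71 0.117 0.689
vertex -1.138 -0.574 0.434
endloop
endfacet
facet normal -0.963 -0.015 -0.269
outer loop
vertex -1.348 -0.188 1.164
vertex -1.138 -0.574 0.434
vertex -1.323 -1.039 1.123
endloop
endfacet
facet normal -0.896 -0.048 0.441
outer loop
vertex -1.348 -0.188 1.164
vertex -1.323 -1.039 1.123
vertex -1.009 -0.635 1.805
endloop
endfacet
facet normal 0.327 0.945 0.012
outer loop
vertex -0.71 0.117 0.689
vertex -0.631 0.079 1.536
vertex 0.023 -0.141 1.037
endloop
endfacet
facet normal 0.077 0.315 0.946
outer loop
vertex -0.631 0.079 1.536
vertex -1.009 -0.635 1.805
vertex -0.162 -0.606 1.726
endloop
endfacet
facet normal -0.504 -0.622 0.600
outer loop
vertex -1.009 -0.635 1.805
vertex -1.323 -1.039 1.123
vertex -0.59 -1.297 1.471
endloop
endfacet
facet normal -0.611 -0.570 -0.549
outer loop
vertex -1.323 -1.039 1.123
vertex -1.138 -0.574 0.434
vertex -0.669 -1.259 0.624
endloop
endfacet
facet normal -0.099 0.398 -0.912
outer loop
vertex -1.138 -0.574 0.434
vertex -0.71 0.117 0.689
vertex -0.291 -0.545 0.355
endloop
endfacet
facet normal 0.963 0.015 0.269
outer loop
vertex 0.048 -0.992 0.996
vertex 0.023 -0.141 1.037
vertex -0.162 -0.606 1.726
endloop
endfacet
facet normal 0.646 -0.582 0.494
outer loop
vertex 0.048 -0.992 0.996
vertex -0.162 -0.606 1.726
vertex -0.59 -1.297 1.471
endloop
endfacet
facet normal 0.383 -0.921 -0.077
outer loop
vertex 0.048 -0.992 0.996
vertex -0.59 -1.297 1.471
vertex -0.669 -1.259 0.624
endloop
endfacet
facet normal 0.538 -0.531 -0.655
outer loop
vertex 0.048 -0.992 0.996
vertex -0.669 -1.259 0.624
vertex -0.291 -0.545 0.355
endloop
endfacet
facet normal 0.896 0.048 -0.441
outer loop
vertex 0.048 -0.992 0.996
vertex -0.291 -0.545 0.355
vertex 0.023 -0.141 1.037
endloop
endfacet
facet normal 0.611 0.570 0.549
outer loop
vertex -0.162 -0.606 1.726
vertex 0.023 -0.141 1.037
vertex -0.631 0.079 1.536
endloop
endfacet
facet normal 0.099 -0.398 0.912
outer loop
vertex -0.59 -1.297 1.471
vertex -0.162 -0.606 1.726
vertex -1.009 -0.635 1.805
endloop
endfacet
facet normal -0.327 -0.945 -0.012
outer loop
vertex -0.669 -1.259 0.624
vertex -0.59 -1.297 1.471
vertex -1.323 -1.039 1.123
endloop
endfacet
facet normal -0.077 -0.315 -0.946
outer loop
vertex -0.291 -0.545 0.355
vertex -0.669 -1.259 0.624
vertex -1.138 -0.574 0.434
endloop
endfacet
facet normal 0.504 0.622 -0.600
outer loop
vertex 0.023 -0.141 1.037
vertex -0.291 -0.545 0.355
vertex -0.71 0.117 0.689
endloop
endfacet

endsolid


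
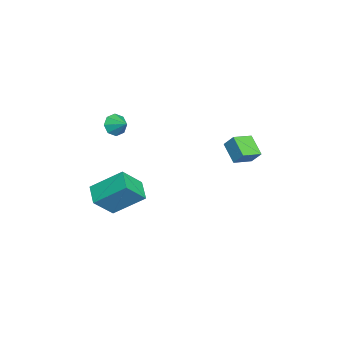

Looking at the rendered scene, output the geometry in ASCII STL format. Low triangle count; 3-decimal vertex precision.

solid 
facet normal -0.588 -0.654 -0.477
outer loop
vertex 0.049 -3.113 2.406
vertex -0.362 -3.197 3.028
vertex -0.387 -2.741 2.433
endloop
endfacet
facet normal 0.554 0.684 -0.475
outer loop
vertex 0.049 -3.113 2.406
vertex -0.387 -2.741 2.433
vertex 0.262 -2.503 3.532
endloop
endfacet
facet normal -0.588 -0.654 -0.477
outer loop
vertex -0.387 -2.741 2.433
vertex -0.362 -3.197 3.028
vertex -0.808 -2.636 2.808
endloop
endfacet
facet normal 0.036 0.972 -0.232
outer loop
vertex -0.387 -2.741 2.433
vertex -0.808 -2.636 2.808
vertex 0.262 -2.503 3.532
endloop
endfacet
facet normal -0.588 -0.654 -0.476
outer loop
vertex -0.808 -2.636 2.808
vertex -0.362 -3.197 3.028
vertex -0.968 -2.859 3.312
endloop
endfacet
facet normal -0.314 0.901 0.299
outer loop
vertex -0.808 -2.636 2.808
vertex -0.968 -2.859 3.312
vertex 0.262 -2.503 3.532
endloop
endfacet
facet normal -0.588 -0.655 -0.475
outer loop
vertex -0.968 -2.859 3.312
vertex -0.362 -3.197 3.028
vertex -0.772 -3.28 3.65
endloop
endfacet
facet normal -0.293 0.512 0.808
outer loop
vertex -0.968 -2.859 3.312
vertex -0.772 -3.28 3.65
vertex 0.262 -2.503 3.532
endloop
endfacet
facet normal -0.589 -0.654 -0.475
outer loop
vertex -0.772 -3.28 3.65
vertex -0.362 -3.197 3.028
vertex -0.336 -3.653 3.623
endloop
endfacet
facet normal 0.089 0.032 0.995
outer loop
vertex -0.772 -3.28 3.65
vertex -0.336 -3.653 3.623
vertex 0.262 -2.503 3.532
endloop
endfacet
facet normal -0.588 -0.654 -0.476
outer loop
vertex -0.336 -3.653 3.623
vertex -0.362 -3.197 3.028
vertex 0.085 -3.758 3.247
endloop
endfacet
facet normal 0.607 -0.256 0.752
outer loop
vertex -0.336 -3.653 3.623
vertex 0.085 -3.758 3.247
vertex 0.262 -2.503 3.532
endloop
endfacet
facet normal -0.587 -0.654 -0.477
outer loop
vertex 0.085 -3.758 3.247
vertex -0.362 -3.197 3.028
vertex 0.245 -3.534 2.743
endloop
endfacet
facet normal 0.957 -0.185 0.222
outer loop
vertex 0.085 -3.758 3.247
vertex 0.245 -3.534 2.743
vertex 0.262 -2.503 3.532
endloop
endfacet
facet normal -0.587 -0.655 -0.476
outer loop
vertex 0.245 -3.534 2.743
vertex -0.362 -3.197 3.028
vertex 0.049 -3.113 2.406
endloop
endfacet
facet normal 0.935 0.205 -0.288
outer loop
vertex 0.245 -3.534 2.743
vertex 0.049 -3.113 2.406
vertex 0.262 -2.503 3.532
endloop
endfacet
facet normal -0.897 -0.274 0.348
outer loop
vertex 2.417 -2.473 1.167
vertex 1.639 -1.552 -0.115
vertex 2.455 -4.224 -0.113
endloop
endfacet
facet normal 0.442 -0.523 0.729
outer loop
vertex 3.621 -3.868 -0.565
vertex 2.417 -2.473 1.167
vertex 2.455 -4.224 -0.113
endloop
endfacet
facet normal -0.897 -0.274 0.347
outer loop
vertex 2.455 -4.224 -0.113
vertex 1.639 -1.552 -0.115
vertex 1.677 -3.303 -1.396
endloop
endfacet
facet normal 0.018 -0.807 -0.590
outer loop
vertex 1.677 -3.303 -1.396
vertex 3.621 -3.868 -0.565
vertex 2.455 -4.224 -0.113
endloop
endfacet
facet normal -0.018 0.807 0.590
outer loop
vertex 2.417 -2.473 1.167
vertex 2.805 -1.196 -0.567
vertex 1.639 -1.552 -0.115
endloop
endfacet
facet normal 0.442 -0.523 0.729
outer loop
vertex 3.583 -2.117 0.716
vertex 2.417 -2.473 1.167
vertex 3.621 -3.868 -0.565
endloop
endfacet
facet normal -0.018 0.807 0.590
outer loop
vertex 3.583 -2.117 0.716
vertex 2.805 -1.196 -0.567
vertex 2.417 -2.473 1.167
endloop
endfacet
facet normal -0.442 0.523 -0.728
outer loop
vertex 1.639 -1.552 -0.115
vertex 2.805 -1.196 -0.567
vertex 1.677 -3.303 -1.396
endloop
endfacet
facet normal 0.018 -0.807 -0.591
outer loop
vertex 2.843 -2.947 -1.847
vertex 3.621 -3.868 -0.565
vertex 1.677 -3.303 -1.396
endloop
endfacet
facet normal -0.442 0.523 -0.729
outer loop
vertex 1.677 -3.303 -1.396
vertex 2.805 -1.196 -0.567
vertex 2.843 -2.947 -1.847
endloop
endfacet
facet normal 0.897 0.274 -0.348
outer loop
vertex 2.843 -2.947 -1.847
vertex 3.583 -2.117 0.716
vertex 3.621 -3.868 -0.565
endloop
endfacet
facet normal 0.897 0.274 -0.348
outer loop
vertex 2.805 -1.196 -0.567
vertex 3.583 -2.117 0.716
vertex 2.843 -2.947 -1.847
endloop
endfacet
facet normal -0.643 0.719 -0.265
outer loop
vertex -1.318 3.518 1.462
vertex -1.041 4.047 2.226
vertex -0.316 4.125 0.678
endloop
endfacet
facet normal -0.286 -0.546 -0.788
outer loop
vertex 0.501 3.213 1.014
vertex -1.318 3.518 1.462
vertex -0.316 4.125 0.678
endloop
endfacet
facet normal -0.643 0.718 -0.265
outer loop
vertex -0.316 4.125 0.678
vertex -1.041 4.047 2.226
vertex -0.039 4.655 1.442
endloop
endfacet
facet normal 0.710 0.431 -0.557
outer loop
vertex -0.039 4.655 1.442
vertex 0.501 3.213 1.014
vertex -0.316 4.125 0.678
endloop
endfacet
facet normal -0.710 -0.431 0.556
outer loop
vertex -1.318 3.518 1.462
vertex -0.224 3.135 2.562
vertex -1.041 4.047 2.226
endloop
endfacet
facet normal -0.286 -0.545 -0.788
outer loop
vertex -0.501 2.605 1.798
vertex -1.318 3.518 1.462
vertex 0.501 3.213 1.014
endloop
endfacet
facet normal -0.710 -0.431 0.556
outer loop
vertex -0.501 2.605 1.798
vertex -0.224 3.135 2.562
vertex -1.318 3.518 1.462
endloop
endfacet
facet normal 0.285 0.546 0.788
outer loop
vertex -1.041 4.047 2.226
vertex -0.224 3.135 2.562
vertex -0.039 4.655 1.442
endloop
endfacet
facet normal 0.711 0.431 -0.556
outer loop
vertex 0.778 3.742 1.778
vertex 0.501 3.213 1.014
vertex -0.039 4.655 1.442
endloop
endfacet
facet normal 0.286 0.546 0.788
outer loop
vertex -0.039 4.655 1.442
vertex -0.224 3.135 2.562
vertex 0.778 3.742 1.778
endloop
endfacet
facet normal 0.643 -0.719 0.264
outer loop
vertex 0.778 3.742 1.778
vertex -0.501 2.605 1.798
vertex 0.501 3.213 1.014
endloop
endfacet
facet normal 0.643 -0.719 0.265
outer loop
vertex -0.224 3.135 2.562
vertex -0.501 2.605 1.798
vertex 0.778 3.742 1.778
endloop
endfacet

endsolid


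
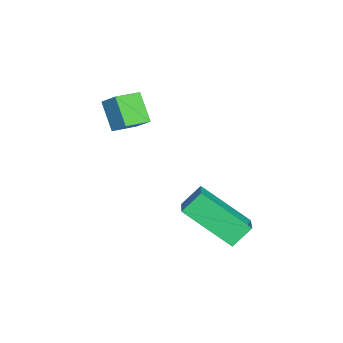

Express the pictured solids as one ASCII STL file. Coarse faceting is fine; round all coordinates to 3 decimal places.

solid 
facet normal -0.697 0.692 -0.189
outer loop
vertex -1.515 -2.794 1.874
vertex -1.148 -2.271 2.435
vertex -0.828 -2.339 1.002
endloop
endfacet
facet normal -0.431 -0.615 -0.660
outer loop
vertex -0.152 -3.009 1.185
vertex -1.515 -2.794 1.874
vertex -0.828 -2.339 1.002
endloop
endfacet
facet normal -0.698 0.691 -0.189
outer loop
vertex -0.828 -2.339 1.002
vertex -1.148 -2.271 2.435
vertex -0.462 -1.816 1.563
endloop
endfacet
facet normal 0.573 0.379 -0.727
outer loop
vertex -0.462 -1.816 1.563
vertex -0.152 -3.009 1.185
vertex -0.828 -2.339 1.002
endloop
endfacet
facet normal -0.572 -0.379 0.727
outer loop
vertex -1.515 -2.794 1.874
vertex -0.472 -2.941 2.618
vertex -1.148 -2.271 2.435
endloop
endfacet
facet normal -0.431 -0.616 -0.660
outer loop
vertex -0.838 -3.464 2.057
vertex -1.515 -2.794 1.874
vertex -0.152 -3.009 1.185
endloop
endfacet
facet normal -0.572 -0.380 0.727
outer loop
vertex -0.838 -3.464 2.057
vertex -0.472 -2.941 2.618
vertex -1.515 -2.794 1.874
endloop
endfacet
facet normal 0.431 0.615 0.660
outer loop
vertex -1.148 -2.271 2.435
vertex -0.472 -2.941 2.618
vertex -0.462 -1.816 1.563
endloop
endfacet
facet normal 0.572 0.379 -0.728
outer loop
vertex 0.215 -2.486 1.746
vertex -0.152 -3.009 1.185
vertex -0.462 -1.816 1.563
endloop
endfacet
facet normal 0.431 0.615 0.660
outer loop
vertex -0.462 -1.816 1.563
vertex -0.472 -2.941 2.618
vertex 0.215 -2.486 1.746
endloop
endfacet
facet normal 0.698 -0.691 0.188
outer loop
vertex 0.215 -2.486 1.746
vertex -0.838 -3.464 2.057
vertex -0.152 -3.009 1.185
endloop
endfacet
facet normal 0.698 -0.691 0.189
outer loop
vertex -0.472 -2.941 2.618
vertex -0.838 -3.464 2.057
vertex 0.215 -2.486 1.746
endloop
endfacet
facet normal -0.900 -0.144 -0.412
outer loop
vertex 1.417 -0.531 -0.865
vertex 1.034 0.023 -0.223
vertex 1.717 1.098 -2.09
endloop
endfacet
facet normal 0.412 -0.595 -0.690
outer loop
vertex 2.706 1.257 -1.637
vertex 1.417 -0.531 -0.865
vertex 1.717 1.098 -2.09
endloop
endfacet
facet normal -0.899 -0.146 -0.413
outer loop
vertex 1.717 1.098 -2.09
vertex 1.034 0.023 -0.223
vertex 1.333 1.651 -1.449
endloop
endfacet
facet normal 0.145 0.791 -0.595
outer loop
vertex 1.333 1.651 -1.449
vertex 2.706 1.257 -1.637
vertex 1.717 1.098 -2.09
endloop
endfacet
facet normal -0.146 -0.790 0.595
outer loop
vertex 1.417 -0.531 -0.865
vertex 2.023 0.182 0.23
vertex 1.034 0.023 -0.223
endloop
endfacet
facet normal 0.412 -0.595 -0.690
outer loop
vertex 2.407 -0.371 -0.411
vertex 1.417 -0.531 -0.865
vertex 2.706 1.257 -1.637
endloop
endfacet
facet normal -0.145 -0.790 0.595
outer loop
vertex 2.407 -0.371 -0.411
vertex 2.023 0.182 0.23
vertex 1.417 -0.531 -0.865
endloop
endfacet
facet normal -0.412 0.595 0.690
outer loop
vertex 1.034 0.023 -0.223
vertex 2.023 0.182 0.23
vertex 1.333 1.651 -1.449
endloop
endfacet
facet normal 0.145 0.790 -0.595
outer loop
vertex 2.323 1.811 -0.995
vertex 2.706 1.257 -1.637
vertex 1.333 1.651 -1.449
endloop
endfacet
facet normal -0.413 0.595 0.690
outer loop
vertex 1.333 1.651 -1.449
vertex 2.023 0.182 0.23
vertex 2.323 1.811 -0.995
endloop
endfacet
facet normal 0.900 0.145 0.412
outer loop
vertex 2.323 1.811 -0.995
vertex 2.407 -0.371 -0.411
vertex 2.706 1.257 -1.637
endloop
endfacet
facet normal 0.899 0.145 0.413
outer loop
vertex 2.023 0.182 0.23
vertex 2.407 -0.371 -0.411
vertex 2.323 1.811 -0.995
endloop
endfacet

endsolid


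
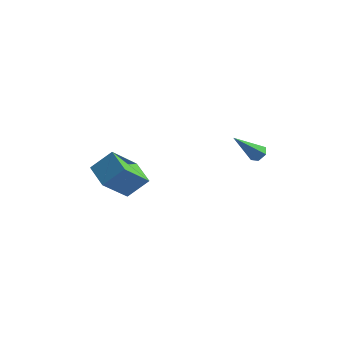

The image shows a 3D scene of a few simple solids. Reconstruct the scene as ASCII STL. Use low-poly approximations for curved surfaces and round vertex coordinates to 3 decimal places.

solid 
facet normal 0.472 0.482 -0.739
outer loop
vertex 2.324 1.95 -0.786
vertex 2.077 1.675 -1.123
vertex 1.884 2.108 -0.964
endloop
endfacet
facet normal -0.047 0.686 0.726
outer loop
vertex 2.324 1.95 -0.786
vertex 1.884 2.108 -0.964
vertex 1.203 0.785 0.243
endloop
endfacet
facet normal 0.473 0.482 -0.738
outer loop
vertex 1.884 2.108 -0.964
vertex 2.077 1.675 -1.123
vertex 1.638 1.833 -1.301
endloop
endfacet
facet normal -0.819 0.555 0.146
outer loop
vertex 1.884 2.108 -0.964
vertex 1.638 1.833 -1.301
vertex 1.203 0.785 0.243
endloop
endfacet
facet normal 0.473 0.482 -0.738
outer loop
vertex 1.638 1.833 -1.301
vertex 2.077 1.675 -1.123
vertex 1.831 1.4 -1.46
endloop
endfacet
facet normal -0.879 -0.241 -0.411
outer loop
vertex 1.638 1.833 -1.301
vertex 1.831 1.4 -1.46
vertex 1.203 0.785 0.243
endloop
endfacet
facet normal 0.474 0.480 -0.738
outer loop
vertex 1.831 1.4 -1.46
vertex 2.077 1.675 -1.123
vertex 2.27 1.242 -1.281
endloop
endfacet
facet normal -0.167 -0.906 -0.389
outer loop
vertex 1.831 1.4 -1.46
vertex 2.27 1.242 -1.281
vertex 1.203 0.785 0.243
endloop
endfacet
facet normal 0.473 0.480 -0.739
outer loop
vertex 2.27 1.242 -1.281
vertex 2.077 1.675 -1.123
vertex 2.517 1.517 -0.944
endloop
endfacet
facet normal 0.603 -0.775 0.190
outer loop
vertex 2.27 1.242 -1.281
vertex 2.517 1.517 -0.944
vertex 1.203 0.785 0.243
endloop
endfacet
facet normal 0.473 0.480 -0.739
outer loop
vertex 2.517 1.517 -0.944
vertex 2.077 1.675 -1.123
vertex 2.324 1.95 -0.786
endloop
endfacet
facet normal 0.663 0.023 0.748
outer loop
vertex 2.517 1.517 -0.944
vertex 2.324 1.95 -0.786
vertex 1.203 0.785 0.243
endloop
endfacet
facet normal -0.768 0.595 0.237
outer loop
vertex -4.411 -0.422 -1.671
vertex -3.831 0.925 -3.173
vertex -5.22 -1.1 -2.59
endloop
endfacet
facet normal -0.276 -0.641 0.716
outer loop
vertex -4.129 -1.945 -2.927
vertex -4.411 -0.422 -1.671
vertex -5.22 -1.1 -2.59
endloop
endfacet
facet normal -0.768 0.595 0.237
outer loop
vertex -5.22 -1.1 -2.59
vertex -3.831 0.925 -3.173
vertex -4.64 0.247 -4.093
endloop
endfacet
facet normal -0.578 -0.484 -0.657
outer loop
vertex -4.64 0.247 -4.093
vertex -4.129 -1.945 -2.927
vertex -5.22 -1.1 -2.59
endloop
endfacet
facet normal 0.578 0.484 0.657
outer loop
vertex -4.411 -0.422 -1.671
vertex -2.74 0.08 -3.51
vertex -3.831 0.925 -3.173
endloop
endfacet
facet normal -0.276 -0.641 0.716
outer loop
vertex -3.32 -1.267 -2.007
vertex -4.411 -0.422 -1.671
vertex -4.129 -1.945 -2.927
endloop
endfacet
facet normal 0.578 0.484 0.657
outer loop
vertex -3.32 -1.267 -2.007
vertex -2.74 0.08 -3.51
vertex -4.411 -0.422 -1.671
endloop
endfacet
facet normal 0.276 0.642 -0.716
outer loop
vertex -3.831 0.925 -3.173
vertex -2.74 0.08 -3.51
vertex -4.64 0.247 -4.093
endloop
endfacet
facet normal -0.577 -0.484 -0.657
outer loop
vertex -3.549 -0.598 -4.429
vertex -4.129 -1.945 -2.927
vertex -4.64 0.247 -4.093
endloop
endfacet
facet normal 0.276 0.641 -0.716
outer loop
vertex -4.64 0.247 -4.093
vertex -2.74 0.08 -3.51
vertex -3.549 -0.598 -4.429
endloop
endfacet
facet normal 0.768 -0.595 -0.237
outer loop
vertex -3.549 -0.598 -4.429
vertex -3.32 -1.267 -2.007
vertex -4.129 -1.945 -2.927
endloop
endfacet
facet normal 0.768 -0.595 -0.237
outer loop
vertex -2.74 0.08 -3.51
vertex -3.32 -1.267 -2.007
vertex -3.549 -0.598 -4.429
endloop
endfacet

endsolid


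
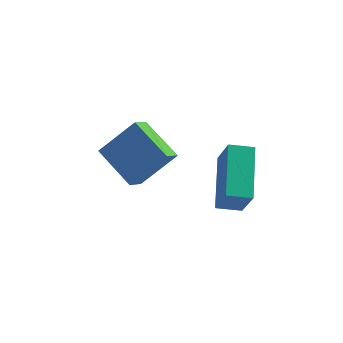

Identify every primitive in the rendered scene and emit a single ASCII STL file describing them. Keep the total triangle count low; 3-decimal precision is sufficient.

solid 
facet normal -0.956 -0.214 0.201
outer loop
vertex -0.27 -0.187 0.514
vertex -0.708 0.549 -0.79
vertex -0.092 -2.001 -0.57
endloop
endfacet
facet normal 0.280 -0.472 0.836
outer loop
vertex 0.768 -1.809 -0.75
vertex -0.27 -0.187 0.514
vertex -0.092 -2.001 -0.57
endloop
endfacet
facet normal -0.956 -0.214 0.201
outer loop
vertex -0.092 -2.001 -0.57
vertex -0.708 0.549 -0.79
vertex -0.53 -1.265 -1.873
endloop
endfacet
facet normal 0.084 -0.855 -0.511
outer loop
vertex -0.53 -1.265 -1.873
vertex 0.768 -1.809 -0.75
vertex -0.092 -2.001 -0.57
endloop
endfacet
facet normal -0.084 0.855 0.511
outer loop
vertex -0.27 -0.187 0.514
vertex 0.152 0.741 -0.97
vertex -0.708 0.549 -0.79
endloop
endfacet
facet normal 0.281 -0.471 0.836
outer loop
vertex 0.59 0.005 0.333
vertex -0.27 -0.187 0.514
vertex 0.768 -1.809 -0.75
endloop
endfacet
facet normal -0.083 0.855 0.511
outer loop
vertex 0.59 0.005 0.333
vertex 0.152 0.741 -0.97
vertex -0.27 -0.187 0.514
endloop
endfacet
facet normal -0.280 0.472 -0.836
outer loop
vertex -0.708 0.549 -0.79
vertex 0.152 0.741 -0.97
vertex -0.53 -1.265 -1.873
endloop
endfacet
facet normal 0.083 -0.856 -0.511
outer loop
vertex 0.33 -1.073 -2.054
vertex 0.768 -1.809 -0.75
vertex -0.53 -1.265 -1.873
endloop
endfacet
facet normal -0.281 0.472 -0.836
outer loop
vertex -0.53 -1.265 -1.873
vertex 0.152 0.741 -0.97
vertex 0.33 -1.073 -2.054
endloop
endfacet
facet normal 0.956 0.214 -0.201
outer loop
vertex 0.33 -1.073 -2.054
vertex 0.59 0.005 0.333
vertex 0.768 -1.809 -0.75
endloop
endfacet
facet normal 0.956 0.214 -0.201
outer loop
vertex 0.152 0.741 -0.97
vertex 0.59 0.005 0.333
vertex 0.33 -1.073 -2.054
endloop
endfacet
facet normal -0.692 0.562 0.453
outer loop
vertex -4.761 0.651 -1.004
vertex -3.579 1.066 0.288
vertex -4.507 1.326 -1.453
endloop
endfacet
facet normal -0.657 -0.230 -0.718
outer loop
vertex -3.261 0.314 -2.268
vertex -4.761 0.651 -1.004
vertex -4.507 1.326 -1.453
endloop
endfacet
facet normal -0.692 0.562 0.453
outer loop
vertex -4.507 1.326 -1.453
vertex -3.579 1.066 0.288
vertex -3.325 1.741 -0.161
endloop
endfacet
facet normal 0.299 0.794 -0.529
outer loop
vertex -3.325 1.741 -0.161
vertex -3.261 0.314 -2.268
vertex -4.507 1.326 -1.453
endloop
endfacet
facet normal -0.299 -0.794 0.529
outer loop
vertex -4.761 0.651 -1.004
vertex -2.333 0.054 -0.527
vertex -3.579 1.066 0.288
endloop
endfacet
facet normal -0.657 -0.230 -0.718
outer loop
vertex -3.515 -0.361 -1.819
vertex -4.761 0.651 -1.004
vertex -3.261 0.314 -2.268
endloop
endfacet
facet normal -0.299 -0.794 0.529
outer loop
vertex -3.515 -0.361 -1.819
vertex -2.333 0.054 -0.527
vertex -4.761 0.651 -1.004
endloop
endfacet
facet normal 0.657 0.230 0.718
outer loop
vertex -3.579 1.066 0.288
vertex -2.333 0.054 -0.527
vertex -3.325 1.741 -0.161
endloop
endfacet
facet normal 0.299 0.794 -0.529
outer loop
vertex -2.079 0.729 -0.976
vertex -3.261 0.314 -2.268
vertex -3.325 1.741 -0.161
endloop
endfacet
facet normal 0.657 0.230 0.718
outer loop
vertex -3.325 1.741 -0.161
vertex -2.333 0.054 -0.527
vertex -2.079 0.729 -0.976
endloop
endfacet
facet normal 0.692 -0.562 -0.453
outer loop
vertex -2.079 0.729 -0.976
vertex -3.515 -0.361 -1.819
vertex -3.261 0.314 -2.268
endloop
endfacet
facet normal 0.692 -0.562 -0.453
outer loop
vertex -2.333 0.054 -0.527
vertex -3.515 -0.361 -1.819
vertex -2.079 0.729 -0.976
endloop
endfacet

endsolid


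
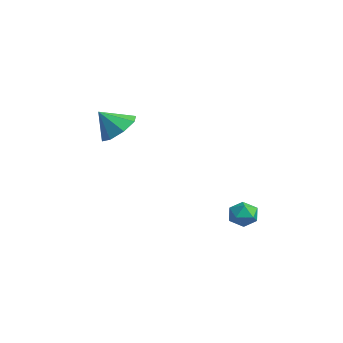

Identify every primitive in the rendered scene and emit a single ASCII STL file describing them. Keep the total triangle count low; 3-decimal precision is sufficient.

solid 
facet normal 0.283 0.594 -0.753
outer loop
vertex -2.465 -0.463 2.709
vertex -3.052 0.163 2.982
vertex -2.189 -0.022 3.16
endloop
endfacet
facet normal 0.552 -0.739 0.385
outer loop
vertex -2.465 -0.463 2.709
vertex -2.189 -0.022 3.16
vertex -3.388 -0.543 3.878
endloop
endfacet
facet normal 0.283 0.593 -0.754
outer loop
vertex -2.189 -0.022 3.16
vertex -3.052 0.163 2.982
vertex -2.418 0.528 3.507
endloop
endfacet
facet normal 0.575 -0.251 0.778
outer loop
vertex -2.189 -0.022 3.16
vertex -2.418 0.528 3.507
vertex -3.388 -0.543 3.878
endloop
endfacet
facet normal 0.283 0.593 -0.754
outer loop
vertex -2.418 0.528 3.507
vertex -3.052 0.163 2.982
vertex -3.018 0.864 3.546
endloop
endfacet
facet normal 0.166 0.185 0.969
outer loop
vertex -2.418 0.528 3.507
vertex -3.018 0.864 3.546
vertex -3.388 -0.543 3.878
endloop
endfacet
facet normal 0.282 0.593 -0.754
outer loop
vertex -3.018 0.864 3.546
vertex -3.052 0.163 2.982
vertex -3.638 0.789 3.255
endloop
endfacet
facet normal -0.434 0.313 0.844
outer loop
vertex -3.018 0.864 3.546
vertex -3.638 0.789 3.255
vertex -3.388 -0.543 3.878
endloop
endfacet
facet normal 0.284 0.594 -0.753
outer loop
vertex -3.638 0.789 3.255
vertex -3.052 0.163 2.982
vertex -3.914 0.348 2.803
endloop
endfacet
facet normal -0.877 0.059 0.478
outer loop
vertex -3.638 0.789 3.255
vertex -3.914 0.348 2.803
vertex -3.388 -0.543 3.878
endloop
endfacet
facet normal 0.284 0.593 -0.753
outer loop
vertex -3.914 0.348 2.803
vertex -3.052 0.163 2.982
vertex -3.685 -0.201 2.457
endloop
endfacet
facet normal -0.899 -0.429 0.085
outer loop
vertex -3.914 0.348 2.803
vertex -3.685 -0.201 2.457
vertex -3.388 -0.543 3.878
endloop
endfacet
facet normal 0.283 0.594 -0.753
outer loop
vertex -3.685 -0.201 2.457
vertex -3.052 0.163 2.982
vertex -3.085 -0.537 2.417
endloop
endfacet
facet normal -0.491 -0.865 -0.105
outer loop
vertex -3.685 -0.201 2.457
vertex -3.085 -0.537 2.417
vertex -3.388 -0.543 3.878
endloop
endfacet
facet normal 0.284 0.594 -0.753
outer loop
vertex -3.085 -0.537 2.417
vertex -3.052 0.163 2.982
vertex -2.465 -0.463 2.709
endloop
endfacet
facet normal 0.110 -0.994 0.019
outer loop
vertex -3.085 -0.537 2.417
vertex -2.465 -0.463 2.709
vertex -3.388 -0.543 3.878
endloop
endfacet
facet normal -0.690 -0.724 -0.020
outer loop
vertex 1.211 2.893 -0.288
vertex 1.643 2.488 -0.533
vertex 1.573 2.537 0.103
endloop
endfacet
facet normal -0.816 -0.266 0.514
outer loop
vertex 1.211 2.893 -0.288
vertex 1.573 2.537 0.103
vertex 1.461 3.152 0.243
endloop
endfacet
facet normal -0.893 0.384 0.234
outer loop
vertex 1.211 2.893 -0.288
vertex 1.461 3.152 0.243
vertex 1.46 3.484 -0.306
endloop
endfacet
facet normal -0.816 0.330 -0.474
outer loop
vertex 1.211 2.893 -0.288
vertex 1.46 3.484 -0.306
vertex 1.573 3.073 -0.786
endloop
endfacet
facet normal -0.690 -0.355 -0.630
outer loop
vertex 1.211 2.893 -0.288
vertex 1.573 3.073 -0.786
vertex 1.643 2.488 -0.533
endloop
endfacet
facet normal -0.240 -0.257 0.936
outer loop
vertex 1.461 3.152 0.243
vertex 1.573 2.537 0.103
vertex 2.047 2.907 0.326
endloop
endfacet
facet normal -0.038 -0.997 0.073
outer loop
vertex 1.573 2.537 0.103
vertex 1.643 2.488 -0.533
vertex 2.16 2.496 -0.154
endloop
endfacet
facet normal -0.038 -0.400 -0.916
outer loop
vertex 1.643 2.488 -0.533
vertex 1.573 3.073 -0.786
vertex 2.159 2.828 -0.703
endloop
endfacet
facet normal -0.241 0.708 -0.663
outer loop
vertex 1.573 3.073 -0.786
vertex 1.46 3.484 -0.306
vertex 2.047 3.443 -0.563
endloop
endfacet
facet normal -0.366 0.796 0.482
outer loop
vertex 1.46 3.484 -0.306
vertex 1.461 3.152 0.243
vertex 1.977 3.492 0.073
endloop
endfacet
facet normal 0.816 -0.330 0.474
outer loop
vertex 2.409 3.087 -0.172
vertex 2.047 2.907 0.326
vertex 2.16 2.496 -0.154
endloop
endfacet
facet normal 0.893 -0.384 -0.234
outer loop
vertex 2.409 3.087 -0.172
vertex 2.16 2.496 -0.154
vertex 2.159 2.828 -0.703
endloop
endfacet
facet normal 0.816 0.266 -0.514
outer loop
vertex 2.409 3.087 -0.172
vertex 2.159 2.828 -0.703
vertex 2.047 3.443 -0.563
endloop
endfacet
facet normal 0.690 0.724 0.020
outer loop
vertex 2.409 3.087 -0.172
vertex 2.047 3.443 -0.563
vertex 1.977 3.492 0.073
endloop
endfacet
facet normal 0.690 0.355 0.630
outer loop
vertex 2.409 3.087 -0.172
vertex 1.977 3.492 0.073
vertex 2.047 2.907 0.326
endloop
endfacet
facet normal 0.241 -0.708 0.663
outer loop
vertex 2.16 2.496 -0.154
vertex 2.047 2.907 0.326
vertex 1.573 2.537 0.103
endloop
endfacet
facet normal 0.366 -0.796 -0.482
outer loop
vertex 2.159 2.828 -0.703
vertex 2.16 2.496 -0.154
vertex 1.643 2.488 -0.533
endloop
endfacet
facet normal 0.240 0.257 -0.936
outer loop
vertex 2.047 3.443 -0.563
vertex 2.159 2.828 -0.703
vertex 1.573 3.073 -0.786
endloop
endfacet
facet normal 0.038 0.997 -0.073
outer loop
vertex 1.977 3.492 0.073
vertex 2.047 3.443 -0.563
vertex 1.46 3.484 -0.306
endloop
endfacet
facet normal 0.038 0.400 0.916
outer loop
vertex 2.047 2.907 0.326
vertex 1.977 3.492 0.073
vertex 1.461 3.152 0.243
endloop
endfacet

endsolid


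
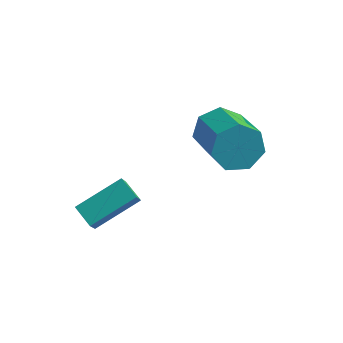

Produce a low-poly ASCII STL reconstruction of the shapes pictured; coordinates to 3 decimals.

solid 
facet normal -0.630 -0.665 -0.401
outer loop
vertex -0.124 -1.36 -0.501
vertex -0.781 -0.947 -0.154
vertex -0.205 -0.765 -1.362
endloop
endfacet
facet normal 0.773 -0.485 -0.408
outer loop
vertex 0.921 0.427 -0.646
vertex -0.124 -1.36 -0.501
vertex -0.205 -0.765 -1.362
endloop
endfacet
facet normal -0.629 -0.667 -0.400
outer loop
vertex -0.205 -0.765 -1.362
vertex -0.781 -0.947 -0.154
vertex -0.862 -0.353 -1.016
endloop
endfacet
facet normal -0.077 0.566 -0.821
outer loop
vertex -0.862 -0.353 -1.016
vertex 0.921 0.427 -0.646
vertex -0.205 -0.765 -1.362
endloop
endfacet
facet normal 0.078 -0.566 0.821
outer loop
vertex -0.124 -1.36 -0.501
vertex 0.345 0.245 0.562
vertex -0.781 -0.947 -0.154
endloop
endfacet
facet normal 0.774 -0.485 -0.407
outer loop
vertex 1.002 -0.167 0.216
vertex -0.124 -1.36 -0.501
vertex 0.921 0.427 -0.646
endloop
endfacet
facet normal 0.077 -0.566 0.821
outer loop
vertex 1.002 -0.167 0.216
vertex 0.345 0.245 0.562
vertex -0.124 -1.36 -0.501
endloop
endfacet
facet normal -0.773 0.486 0.407
outer loop
vertex -0.781 -0.947 -0.154
vertex 0.345 0.245 0.562
vertex -0.862 -0.353 -1.016
endloop
endfacet
facet normal -0.077 0.566 -0.821
outer loop
vertex 0.264 0.84 -0.299
vertex 0.921 0.427 -0.646
vertex -0.862 -0.353 -1.016
endloop
endfacet
facet normal -0.774 0.485 0.408
outer loop
vertex -0.862 -0.353 -1.016
vertex 0.345 0.245 0.562
vertex 0.264 0.84 -0.299
endloop
endfacet
facet normal 0.630 0.666 0.400
outer loop
vertex 0.264 0.84 -0.299
vertex 1.002 -0.167 0.216
vertex 0.921 0.427 -0.646
endloop
endfacet
facet normal 0.629 0.666 0.401
outer loop
vertex 0.345 0.245 0.562
vertex 1.002 -0.167 0.216
vertex 0.264 0.84 -0.299
endloop
endfacet
facet normal -0.534 0.716 -0.449
outer loop
vertex 3.032 3.154 0.041
vertex 2.595 3.325 0.833
vertex 3.371 3.702 0.512
endloop
endfacet
facet normal 0.732 0.124 -0.670
outer loop
vertex 3.032 3.154 0.041
vertex 3.371 3.702 0.512
vertex 4.141 1.663 0.976
endloop
endfacet
facet normal 0.731 0.123 -0.671
outer loop
vertex 4.141 1.663 0.976
vertex 3.371 3.702 0.512
vertex 4.481 2.211 1.447
endloop
endfacet
facet normal 0.533 -0.717 0.450
outer loop
vertex 4.141 1.663 0.976
vertex 4.481 2.211 1.447
vertex 3.705 1.835 1.767
endloop
endfacet
facet normal -0.534 0.717 -0.449
outer loop
vertex 3.371 3.702 0.512
vertex 2.595 3.325 0.833
vertex 3.127 3.966 1.224
endloop
endfacet
facet normal 0.788 0.614 0.043
outer loop
vertex 3.371 3.702 0.512
vertex 3.127 3.966 1.224
vertex 4.481 2.211 1.447
endloop
endfacet
facet normal 0.788 0.614 0.043
outer loop
vertex 4.481 2.211 1.447
vertex 3.127 3.966 1.224
vertex 4.236 2.476 2.159
endloop
endfacet
facet normal 0.533 -0.717 0.450
outer loop
vertex 4.481 2.211 1.447
vertex 4.236 2.476 2.159
vertex 3.705 1.835 1.767
endloop
endfacet
facet normal -0.533 0.717 -0.449
outer loop
vertex 3.127 3.966 1.224
vertex 2.595 3.325 0.833
vertex 2.482 3.748 1.642
endloop
endfacet
facet normal 0.252 0.642 0.724
outer loop
vertex 3.127 3.966 1.224
vertex 2.482 3.748 1.642
vertex 4.236 2.476 2.159
endloop
endfacet
facet normal 0.252 0.642 0.724
outer loop
vertex 4.236 2.476 2.159
vertex 2.482 3.748 1.642
vertex 3.591 2.258 2.577
endloop
endfacet
facet normal 0.533 -0.717 0.449
outer loop
vertex 4.236 2.476 2.159
vertex 3.591 2.258 2.577
vertex 3.705 1.835 1.767
endloop
endfacet
facet normal -0.533 0.717 -0.449
outer loop
vertex 2.482 3.748 1.642
vertex 2.595 3.325 0.833
vertex 1.923 3.212 1.45
endloop
endfacet
facet normal -0.474 0.187 0.860
outer loop
vertex 2.482 3.748 1.642
vertex 1.923 3.212 1.45
vertex 3.591 2.258 2.577
endloop
endfacet
facet normal -0.475 0.186 0.860
outer loop
vertex 3.591 2.258 2.577
vertex 1.923 3.212 1.45
vertex 3.032 1.721 2.385
endloop
endfacet
facet normal 0.534 -0.716 0.449
outer loop
vertex 3.591 2.258 2.577
vertex 3.032 1.721 2.385
vertex 3.705 1.835 1.767
endloop
endfacet
facet normal -0.533 0.717 -0.449
outer loop
vertex 1.923 3.212 1.45
vertex 2.595 3.325 0.833
vertex 1.87 2.761 0.793
endloop
endfacet
facet normal -0.843 -0.409 0.349
outer loop
vertex 1.923 3.212 1.45
vertex 1.87 2.761 0.793
vertex 3.032 1.721 2.385
endloop
endfacet
facet normal -0.843 -0.409 0.349
outer loop
vertex 3.032 1.721 2.385
vertex 1.87 2.761 0.793
vertex 2.979 1.27 1.728
endloop
endfacet
facet normal 0.534 -0.717 0.449
outer loop
vertex 3.032 1.721 2.385
vertex 2.979 1.27 1.728
vertex 3.705 1.835 1.767
endloop
endfacet
facet normal -0.533 0.717 -0.450
outer loop
vertex 1.87 2.761 0.793
vertex 2.595 3.325 0.833
vertex 2.364 2.735 0.166
endloop
endfacet
facet normal -0.577 -0.697 -0.426
outer loop
vertex 1.87 2.761 0.793
vertex 2.364 2.735 0.166
vertex 2.979 1.27 1.728
endloop
endfacet
facet normal -0.577 -0.697 -0.426
outer loop
vertex 2.979 1.27 1.728
vertex 2.364 2.735 0.166
vertex 3.473 1.244 1.101
endloop
endfacet
facet normal 0.533 -0.716 0.450
outer loop
vertex 2.979 1.27 1.728
vertex 3.473 1.244 1.101
vertex 3.705 1.835 1.767
endloop
endfacet
facet normal -0.534 0.717 -0.449
outer loop
vertex 2.364 2.735 0.166
vertex 2.595 3.325 0.833
vertex 3.032 3.154 0.041
endloop
endfacet
facet normal 0.124 -0.460 -0.880
outer loop
vertex 2.364 2.735 0.166
vertex 3.032 3.154 0.041
vertex 3.473 1.244 1.101
endloop
endfacet
facet normal 0.124 -0.460 -0.880
outer loop
vertex 3.473 1.244 1.101
vertex 3.032 3.154 0.041
vertex 4.141 1.663 0.976
endloop
endfacet
facet normal 0.533 -0.716 0.450
outer loop
vertex 3.473 1.244 1.101
vertex 4.141 1.663 0.976
vertex 3.705 1.835 1.767
endloop
endfacet

endsolid
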